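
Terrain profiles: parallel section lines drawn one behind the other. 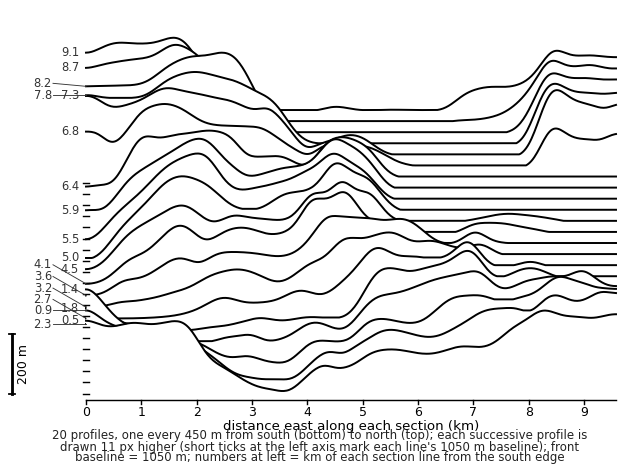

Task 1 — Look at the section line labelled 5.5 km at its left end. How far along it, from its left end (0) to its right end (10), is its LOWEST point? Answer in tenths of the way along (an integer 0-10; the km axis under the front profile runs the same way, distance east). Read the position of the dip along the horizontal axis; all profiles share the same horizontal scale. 0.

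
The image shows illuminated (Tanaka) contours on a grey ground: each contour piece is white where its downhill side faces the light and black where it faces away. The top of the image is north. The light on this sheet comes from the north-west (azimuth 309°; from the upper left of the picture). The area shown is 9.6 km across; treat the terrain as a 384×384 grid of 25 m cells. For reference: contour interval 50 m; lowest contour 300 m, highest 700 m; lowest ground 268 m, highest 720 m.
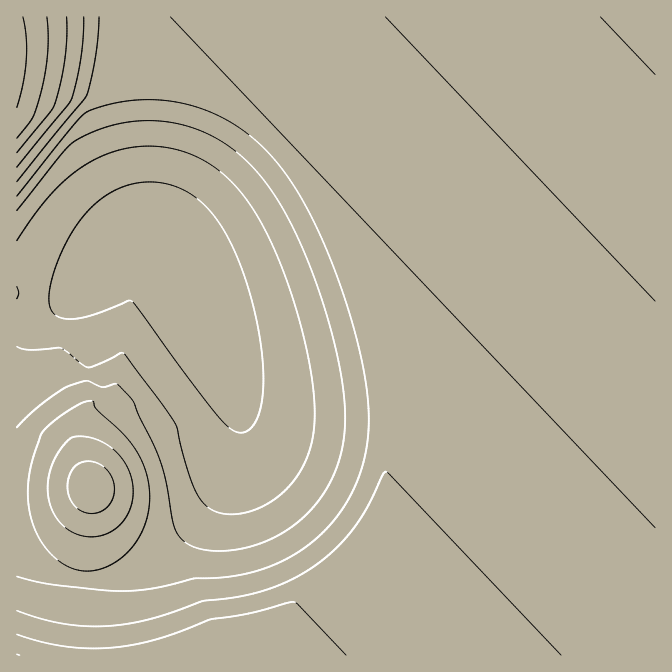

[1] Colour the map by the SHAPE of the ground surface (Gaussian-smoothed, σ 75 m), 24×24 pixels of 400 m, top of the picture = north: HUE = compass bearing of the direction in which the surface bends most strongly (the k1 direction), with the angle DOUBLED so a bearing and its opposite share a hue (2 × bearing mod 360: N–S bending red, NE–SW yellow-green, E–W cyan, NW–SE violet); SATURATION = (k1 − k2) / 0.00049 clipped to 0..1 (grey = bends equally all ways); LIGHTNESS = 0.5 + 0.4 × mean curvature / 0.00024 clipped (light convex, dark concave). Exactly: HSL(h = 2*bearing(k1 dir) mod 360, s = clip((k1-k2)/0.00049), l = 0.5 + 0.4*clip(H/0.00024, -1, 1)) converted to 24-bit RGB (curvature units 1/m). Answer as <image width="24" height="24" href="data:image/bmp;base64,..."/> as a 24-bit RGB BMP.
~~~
<image width="24" height="24" href="data:image/bmp;base64,Qk32BgAAAAAAADYAAAAoAAAAGAAAABgAAAABABgAAAAAAMAGAAATCwAAEwsAAAAAAAAAAAAAcGhfa2ZbaWlZZmtac16Dx3je9rb7v4vMhn6QgH+Af4CAf4B/f4CAf4CAf3+Af3+Af4CAgH+Af4CAgIB/gH9/f4CAgH9/gIB/cFtSbV5KbGlFYW1FV29LVHNSXo1euJvl0KD46K36sn+1gH+Af3+Af3+Af3+Af3+Af3+Af4CAgIB/gH9/f4B/gH9/f4CAf3+AdkE9dEswdGkqXHYqQHcxPnpDS6pIY4NZYWpffGKB9I/r6pbQg3+Bf3+Af3+Af3+Af3+Af3+Af3+Af4B/gIB/gIB/gIB/f4B/gik8jjIfnn8dZ54bII8cJ4VFO6hIVW9aXWleX2ZgYGZi2W+l65eygH+Af3+Af3+Af3+Af3+AgH9/gIB/gH+Af4CAgH9/f4B/myJr0idE265hjt1YHs5SHKJtN4lkTmtjWmhiXmZiX2ViYGVk84uVuIKAgIB/f3+Af3+Af3+Af4CAgIB/f3+AgIB/f4CAgH+AmS6x2IzF7ubd3O/cdtrMKqi0Nmd3SWNqWGdnXWZlX2VkX2NkfWVh+sGtgIB/f3+Af3+Af3+Af3+AgH+AgIB/f3+AgIB/f4B/OEGrtLfV5evg4+nioKHTOjuoOT10SldqVmNpXWVnX2RmX2JlYGJk+tCejId+f3+Af3+Af3+Af3+AgIB/f3+AgIB/gH9/f3+ANIeqdNCP4/bV49XBx2ejjzSVXkR2TlZ3VltvXWBqXmFoX2BmX2Bl7tmEpp9+gH+Af3+Af3+Af3+AgH+Af4B/f3+AgIB/f4CAPJDNlN/U1fZl0qkuoy0xn0iuXEqqZEmGYld5Yl1zYV5uYV9rYV9o4+qAqq1/gIB/f3+Af3+Af3+Af4B/f3+Af4B/gH9/f3+AM4VfMpxA/djO943udrfJl0ajgUODc1GAbVp+a116aV52Z19zZV9w2fSWk5p+f3+Af3+Af3+AgH9/gIB/f4CAgH+Af4CAgIB/SYZqOLJMGP8n/CwAq0lCfkpwflKAdliAclx+cF18bl56bF54a2B12/uxg4V/f3+Af3+Af3+Af4CAf3+AgH+AgIB/gIB/gH9/V4lqb/+PMAMivbtOzYVdf1d+e1mAd1t/dF1+c119cV57cF56i2Rn0vmygIB/f3+Af3+AgH+AgH+AgH9/f4B/f3+Af4CAgIB/dfSTWQBFU3ZiZJJb0qBvf1uCe1yAeFx/dl1+dV19c157cl56nNh6pdKJgIB/f3+AgH+Af3+AgIB/f4B/gH9/gIB/gH+Af4B/T8gAYDtvW4BtW4Zqv5tsglyCfVx/el1+eF19dl18dV57dWB6y/u2g41+gIB/gH+AgH+AgH9/f3+AgIB/gIB/f3+Af3+AgH9/WiBSXH9vXH9sW4NknI1fgFx2fF16e117eV17d116dl56dqdlu/WqgIB/gH9/gH+AgH+Af3+Af4CAf4B/f3+AgH9/gIB/gH+AVX1rXHtrXHpmXXlcd3ddc11jdV1udl1zd111d153dl93sfelhqZ+gIB/gH9/gH9/f4B/gIB/gH+Af3+AgIB/f4B/f3+AgIB/ADMhW3ZlXXNgYm9damtdaV9da11jb11pcV5tc15wZqVjtPiwgIB/gH9/gH+AgIB/f3+Af3+AgH9/gIB/f4CAgH9/gH9/f4CABUw4DUY5XmxdYmldZmZdZWFdZV5eaF5ia15mcmBttv6+fp1/gIB/gH+AgIB/f3+Af3+AgH9/f4CAgH+AgIB/gIB/gIB/f4B/i411ADMvSWVcYmZeZGReY2FeY19eZF5faF9jiO+uitadf4B/gIB/gIB/f4B/gIB/f3+AgH9/f4B/f4CAf3+AgH9/f4CAf3+A3ZHMM3l8Ai0xYWReY2NeYmFeYl9eYG9ujPTYk+bAf4GAf4CAgH9/gH+AgIB/f3+AgIB/f4B/gH9/gH9/gIB/f4CAgH9/f3+A87/u9c3+ACl2VVCfXmCLW3arfMHruPf/g8fAf4CAf4CAf3+AgH9/f4CAgH+Af4B/gH9/gH9/gIB/f4B/f3+AgH+Af4CAgH+ArJOVspWhBC/mGTT/pKb1mLDrgJ+6f4OFf4CAf4CAf4CAgIB/f3+AgIB/f4B/gH+Af4B/gH9/f4CAf3+AgIB/f3+AgIB/gIB/rJOVq5KVf3GmABY1f3+Af4CAf4CAf4CAf3+Af3+Af4B/gIB/f3+AgIB/gH+Af4CAgH9/f3+AgIB/gH+Af3+AgIB/gH+Af4B/rJOVrJKVqI+WAAwzfn6Af3+Af4CAgH+AgIB/f4B/gH+AgIB/f3+AgH+Af4CAgIB/gH9/f4CAgH+Af4B/gIB/gH+Af4CAgH9/"/>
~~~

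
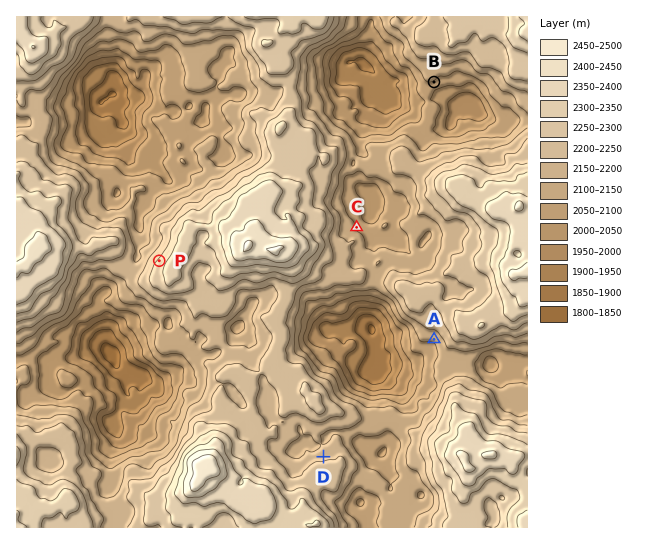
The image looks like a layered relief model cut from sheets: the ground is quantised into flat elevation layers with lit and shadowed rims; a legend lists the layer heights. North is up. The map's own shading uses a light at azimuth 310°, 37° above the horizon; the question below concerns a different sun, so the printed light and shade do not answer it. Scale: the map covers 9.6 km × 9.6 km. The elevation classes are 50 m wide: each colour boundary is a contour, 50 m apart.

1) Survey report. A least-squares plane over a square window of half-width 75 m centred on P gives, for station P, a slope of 17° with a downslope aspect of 308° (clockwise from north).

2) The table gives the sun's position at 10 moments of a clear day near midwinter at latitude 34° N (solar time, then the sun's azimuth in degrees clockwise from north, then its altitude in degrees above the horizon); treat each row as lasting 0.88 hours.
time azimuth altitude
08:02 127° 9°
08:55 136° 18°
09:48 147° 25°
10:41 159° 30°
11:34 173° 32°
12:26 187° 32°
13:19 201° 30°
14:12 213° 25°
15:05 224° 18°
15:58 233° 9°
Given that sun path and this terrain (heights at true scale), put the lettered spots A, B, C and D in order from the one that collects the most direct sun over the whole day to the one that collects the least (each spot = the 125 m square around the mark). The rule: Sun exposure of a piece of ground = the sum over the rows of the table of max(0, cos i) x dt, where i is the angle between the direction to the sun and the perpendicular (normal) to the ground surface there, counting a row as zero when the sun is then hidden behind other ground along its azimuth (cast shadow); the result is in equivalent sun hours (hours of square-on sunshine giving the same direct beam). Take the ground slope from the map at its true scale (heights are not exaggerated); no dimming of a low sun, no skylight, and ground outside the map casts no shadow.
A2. B > A > C > D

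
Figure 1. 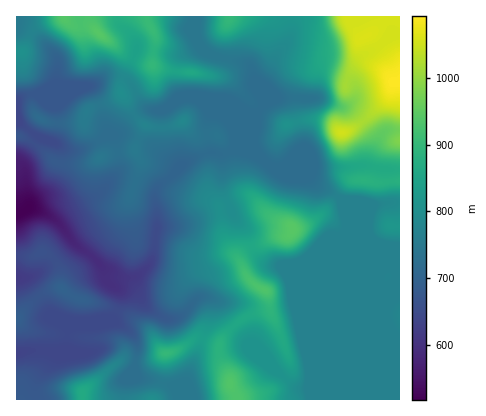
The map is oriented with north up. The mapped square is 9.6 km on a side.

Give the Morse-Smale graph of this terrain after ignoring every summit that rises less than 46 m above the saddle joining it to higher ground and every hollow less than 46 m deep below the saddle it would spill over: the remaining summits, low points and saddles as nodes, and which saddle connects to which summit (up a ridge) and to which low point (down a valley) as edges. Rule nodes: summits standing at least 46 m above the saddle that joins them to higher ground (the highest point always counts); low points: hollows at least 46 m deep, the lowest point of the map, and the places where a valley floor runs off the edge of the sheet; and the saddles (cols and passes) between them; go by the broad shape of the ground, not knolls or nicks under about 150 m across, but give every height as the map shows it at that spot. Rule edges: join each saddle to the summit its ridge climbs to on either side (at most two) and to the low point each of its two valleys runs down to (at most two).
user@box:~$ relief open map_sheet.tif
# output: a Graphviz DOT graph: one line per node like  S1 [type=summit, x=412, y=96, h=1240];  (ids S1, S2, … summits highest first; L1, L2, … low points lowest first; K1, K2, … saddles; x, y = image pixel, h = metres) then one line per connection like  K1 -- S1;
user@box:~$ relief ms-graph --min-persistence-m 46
graph terrain {
  S1 [type=summit, x=400, y=82, h=1093];
  S2 [type=summit, x=292, y=228, h=944];
  S3 [type=summit, x=98, y=34, h=943];
  S4 [type=summit, x=230, y=384, h=937];
  S5 [type=summit, x=264, y=290, h=934];
  S6 [type=summit, x=166, y=354, h=901];
  S7 [type=summit, x=230, y=18, h=900];
  S8 [type=summit, x=82, y=394, h=868];
  L1 [type=low, x=16, y=214, h=517];
  K1 [type=saddle, x=252, y=248, h=862];
  K2 [type=saddle, x=234, y=326, h=858];
  K3 [type=saddle, x=202, y=340, h=837];
  K4 [type=saddle, x=338, y=196, h=769];
  K5 [type=saddle, x=162, y=382, h=751];
  K6 [type=saddle, x=220, y=58, h=745];
  K7 [type=saddle, x=206, y=136, h=735];
  K1 -- S2;
  K1 -- S5;
  K1 -- L1;
  K2 -- S4;
  K2 -- S5;
  K2 -- L1;
  K3 -- S4;
  K3 -- S6;
  K3 -- L1;
  K4 -- S1;
  K4 -- S2;
  K4 -- L1;
  K5 -- S6;
  K5 -- S8;
  K5 -- L1;
  K6 -- S3;
  K6 -- S7;
  K6 -- L1;
  K7 -- S1;
  K7 -- S3;
  K7 -- L1;
}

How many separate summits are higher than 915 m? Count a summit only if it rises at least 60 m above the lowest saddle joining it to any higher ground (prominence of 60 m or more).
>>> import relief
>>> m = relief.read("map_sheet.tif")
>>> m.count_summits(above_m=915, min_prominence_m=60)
4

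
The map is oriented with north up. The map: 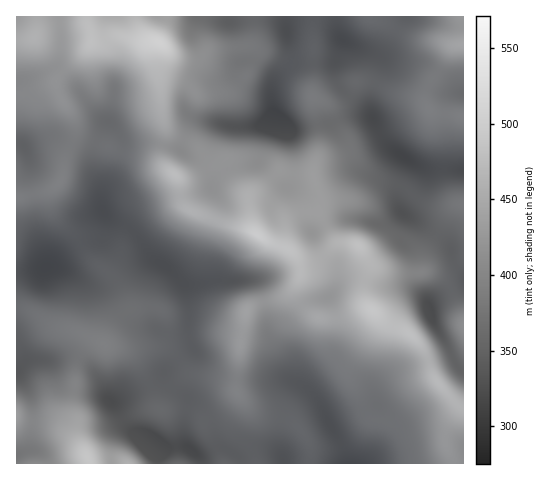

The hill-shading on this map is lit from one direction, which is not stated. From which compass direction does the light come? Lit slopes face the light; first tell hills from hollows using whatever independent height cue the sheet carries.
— SW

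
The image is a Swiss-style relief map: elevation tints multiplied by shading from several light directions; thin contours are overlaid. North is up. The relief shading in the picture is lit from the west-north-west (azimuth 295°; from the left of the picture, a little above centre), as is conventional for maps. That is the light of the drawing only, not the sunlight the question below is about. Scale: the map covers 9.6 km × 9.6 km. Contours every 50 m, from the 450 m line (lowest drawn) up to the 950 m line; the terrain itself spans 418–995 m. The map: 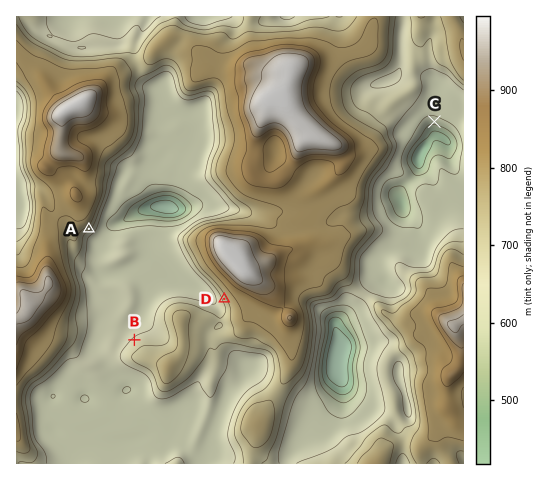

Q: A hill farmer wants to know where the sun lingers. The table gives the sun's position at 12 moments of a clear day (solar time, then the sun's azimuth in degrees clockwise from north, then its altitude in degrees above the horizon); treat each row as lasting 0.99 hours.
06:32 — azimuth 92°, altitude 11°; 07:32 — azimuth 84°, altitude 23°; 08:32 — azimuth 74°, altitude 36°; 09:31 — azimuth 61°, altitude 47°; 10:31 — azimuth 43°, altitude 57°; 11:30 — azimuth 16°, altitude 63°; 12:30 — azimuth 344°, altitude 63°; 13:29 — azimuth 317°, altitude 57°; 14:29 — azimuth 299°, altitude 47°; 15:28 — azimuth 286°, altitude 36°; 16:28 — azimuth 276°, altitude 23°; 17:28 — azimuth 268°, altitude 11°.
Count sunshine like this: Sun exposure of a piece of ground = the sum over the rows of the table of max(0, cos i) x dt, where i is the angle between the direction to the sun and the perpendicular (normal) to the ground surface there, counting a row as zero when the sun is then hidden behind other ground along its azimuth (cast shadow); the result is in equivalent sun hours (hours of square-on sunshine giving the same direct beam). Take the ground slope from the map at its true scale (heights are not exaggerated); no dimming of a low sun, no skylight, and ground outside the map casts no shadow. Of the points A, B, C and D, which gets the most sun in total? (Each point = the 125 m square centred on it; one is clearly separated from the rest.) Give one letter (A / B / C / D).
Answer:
B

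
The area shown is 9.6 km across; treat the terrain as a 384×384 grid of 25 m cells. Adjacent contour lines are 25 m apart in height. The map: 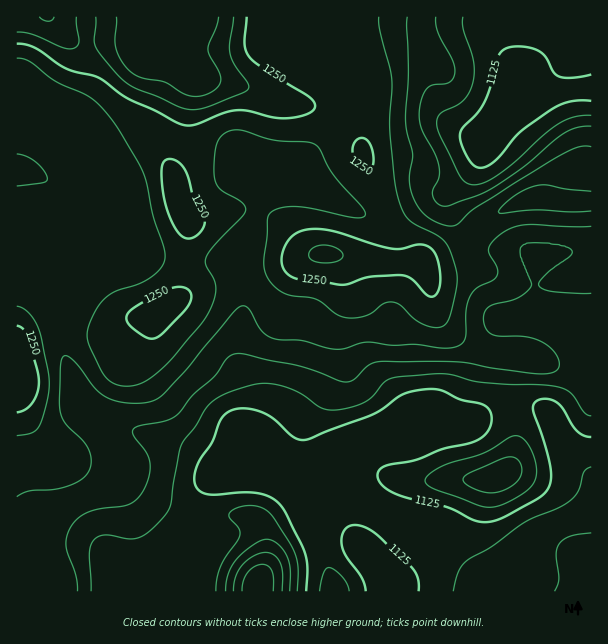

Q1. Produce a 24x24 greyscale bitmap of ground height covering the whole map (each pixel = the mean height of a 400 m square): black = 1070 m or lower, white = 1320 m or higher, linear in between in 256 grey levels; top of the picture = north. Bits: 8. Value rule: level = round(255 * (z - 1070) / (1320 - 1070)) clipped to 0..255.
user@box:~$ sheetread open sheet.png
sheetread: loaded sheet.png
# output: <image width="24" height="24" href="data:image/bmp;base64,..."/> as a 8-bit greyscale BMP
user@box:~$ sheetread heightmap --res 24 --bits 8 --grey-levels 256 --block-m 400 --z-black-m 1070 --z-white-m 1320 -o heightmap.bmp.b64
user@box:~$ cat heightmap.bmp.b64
<image width="24" height="24" href="data:image/bmp;base64,Qk12BgAAAAAAADYEAAAoAAAAGAAAABgAAAABAAgAAAAAAEACAAATCwAAEwsAAAABAAAAAAAAAAAAAAEBAQACAgIAAwMDAAQEBAAFBQUABgYGAAcHBwAICAgACQkJAAoKCgALCwsADAwMAA0NDQAODg4ADw8PABAQEAAREREAEhISABMTEwAUFBQAFRUVABYWFgAXFxcAGBgYABkZGQAaGhoAGxsbABwcHAAdHR0AHh4eAB8fHwAgICAAISEhACIiIgAjIyMAJCQkACUlJQAmJiYAJycnACgoKAApKSkAKioqACsrKwAsLCwALS0tAC4uLgAvLy8AMDAwADExMQAyMjIAMzMzADQ0NAA1NTUANjY2ADc3NwA4ODgAOTk5ADo6OgA7OzsAPDw8AD09PQA+Pj4APz8/AEBAQABBQUEAQkJCAENDQwBEREQARUVFAEZGRgBHR0cASEhIAElJSQBKSkoAS0tLAExMTABNTU0ATk5OAE9PTwBQUFAAUVFRAFJSUgBTU1MAVFRUAFVVVQBWVlYAV1dXAFhYWABZWVkAWlpaAFtbWwBcXFwAXV1dAF5eXgBfX18AYGBgAGFhYQBiYmIAY2NjAGRkZABlZWUAZmZmAGdnZwBoaGgAaWlpAGpqagBra2sAbGxsAG1tbQBubm4Ab29vAHBwcABxcXEAcnJyAHNzcwB0dHQAdXV1AHZ2dgB3d3cAeHh4AHl5eQB6enoAe3t7AHx8fAB9fX0Afn5+AH9/fwCAgIAAgYGBAIKCggCDg4MAhISEAIWFhQCGhoYAh4eHAIiIiACJiYkAioqKAIuLiwCMjIwAjY2NAI6OjgCPj48AkJCQAJGRkQCSkpIAk5OTAJSUlACVlZUAlpaWAJeXlwCYmJgAmZmZAJqamgCbm5sAnJycAJ2dnQCenp4An5+fAKCgoAChoaEAoqKiAKOjowCkpKQApaWlAKampgCnp6cAqKioAKmpqQCqqqoAq6urAKysrACtra0Arq6uAK+vrwCwsLAAsbGxALKysgCzs7MAtLS0ALW1tQC2trYAt7e3ALi4uAC5ubkAurq6ALu7uwC8vLwAvb29AL6+vgC/v78AwMDAAMHBwQDCwsIAw8PDAMTExADFxcUAxsbGAMfHxwDIyMgAycnJAMrKygDLy8sAzMzMAM3NzQDOzs4Az8/PANDQ0ADR0dEA0tLSANPT0wDU1NQA1dXVANbW1gDX19cA2NjYANnZ2QDa2toA29vbANzc3ADd3d0A3t7eAN/f3wDg4OAA4eHhAOLi4gDj4+MA5OTkAOXl5QDm5uYA5+fnAOjo6ADp6ekA6urqAOvr6wDs7OwA7e3tAO7u7gDv7+8A8PDwAPHx8QDy8vIA8/PzAPT09AD19fUA9vb2APf39wD4+PgA+fn5APr6+gD7+/sA/Pz8AP39/QD+/v4A////AH1/a0g+PTw+W5qkZSgeOkw9Kx0WEgwGA353Y0pFQz49S3SIWykvSUExKiMdFg4GAX92ZVZXUkZDSFdhPyQyPSwlKCwsIhQLB4J9dGxpYFBGSVFKKyMmJygtNEFORS8gF4eHg3t0aVM5LSsoIyMjKjtHVGRwbVEwH46Qi4B2a1g9KyMjJCUjKTI4RFFfbFYwI52ThXlvaF1KMyQmNjgtJyQlLDA7T0UtNbKSeHZ5eHBbQDU7R01NQjEnKS82QjozS8OXeIqalIJuXFFPVF1mX0o+PERLTk1PWcKUhp+sqpiAbWRma3J3cGhmZmhtc3dsWbeQkaextq2UfHeAhIiLiImKjod0cG5fV6GKjqS1vrupjoOLkJSdnpqfp45tZGBaWZCJiZSjrrmymIqVo6ixrKevtpd9cmpqbI6JiY2VmKamlY6jvsnJwby8uZmKeWttcYqJiZCTlaivm5GhvczIu7S1qpGJd25ucImKkpOTmbe8qZyeqKqloaSbg4OWk42PkJKXmJOTnr60op2cnZydpaaHbGZ1lKKioaKak5OTpbyunpycnJ2ktKaDbU9CXoKRjpiTk5Oaq7KrnpydnZ+suKODYz41PFd3hJOTk5ajrLW5q6atsK2usJ96VT41NTtQY5OTl6O0xdfi1MfGv7WsqqB7YFQ7NTU3OpWisbzZ7e/16c+9sKuqqqCAcGNDNTU4OK3CzdPx+fDu4L2sqqqqrJuCc15EODc8QNni1Nfx9fDv5LyqqqqqqZWBbFVHQ0JDRg=="/>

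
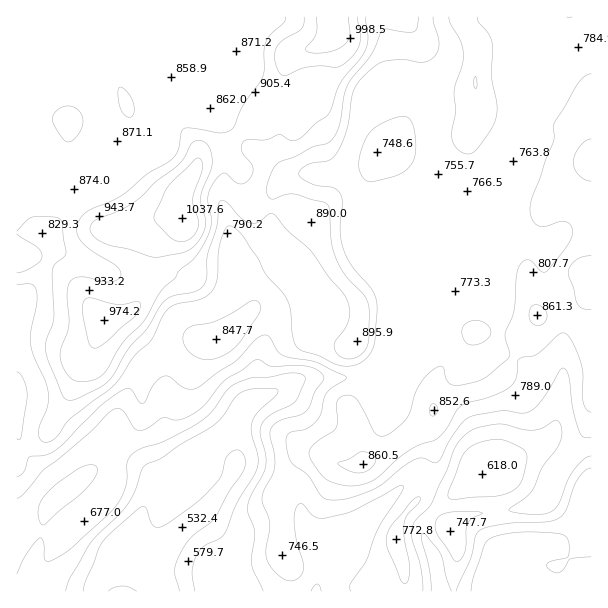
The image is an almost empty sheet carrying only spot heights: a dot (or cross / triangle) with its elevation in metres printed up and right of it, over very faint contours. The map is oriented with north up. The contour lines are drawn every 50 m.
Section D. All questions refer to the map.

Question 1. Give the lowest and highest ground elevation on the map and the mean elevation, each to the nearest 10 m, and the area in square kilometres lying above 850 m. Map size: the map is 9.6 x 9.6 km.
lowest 500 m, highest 1040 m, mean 780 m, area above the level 25.3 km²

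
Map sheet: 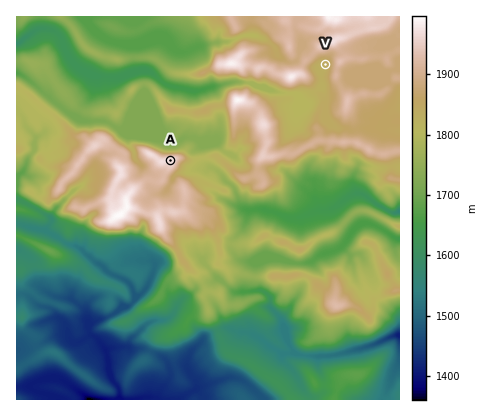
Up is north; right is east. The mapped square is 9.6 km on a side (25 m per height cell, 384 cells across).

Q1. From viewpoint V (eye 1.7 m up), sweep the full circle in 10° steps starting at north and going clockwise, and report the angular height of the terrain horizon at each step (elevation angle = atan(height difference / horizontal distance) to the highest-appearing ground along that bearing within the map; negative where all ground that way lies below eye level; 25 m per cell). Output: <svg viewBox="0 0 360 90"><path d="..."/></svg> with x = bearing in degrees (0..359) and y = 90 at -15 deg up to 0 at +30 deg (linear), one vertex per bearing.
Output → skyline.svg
<svg viewBox="0 0 360 90"><path d="M0 33l10 1 10 1 10 5 10 3 10-3 10-5 10-4 10-2 10 1 10 2 10 1 10 2 10 1 10 1 10 5 10 7 10 7 10 0 10 0 10 1 10-1 10-4 10-6 10-5 10-1 10 4 10 1 10-2 10-1 10-1 10 0 10-1 10-2 10-4 10-3"/></svg>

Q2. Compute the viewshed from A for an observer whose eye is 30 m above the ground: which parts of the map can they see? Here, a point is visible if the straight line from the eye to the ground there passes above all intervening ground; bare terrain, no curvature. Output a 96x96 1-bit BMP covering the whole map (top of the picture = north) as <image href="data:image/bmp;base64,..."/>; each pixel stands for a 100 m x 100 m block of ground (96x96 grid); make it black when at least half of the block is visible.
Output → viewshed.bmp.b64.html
<image width="96" height="96" href="data:image/bmp;base64,Qk2+BAAAAAAAAD4AAAAoAAAAYAAAAGAAAAABAAEAAAAAAIAEAAATCwAAEwsAAAIAAAAAAAAA////AAAAAAAAAAAAAAAAAB/nAAAAAAAAAAAAAB/HgAAAAAAAAAAAAD/HgAAAAAAAAAAAAP/ngAAAAAAAAAAAAf//wAAAAAAAAAAAAf//8AAAAAAAAAAAADP/4AAAAAAAAAAAAAPgwAAAAAAAAAAAAAPAAAAAAAAAAAAAAAGAAAAAAAAAAAAAAAAAAAAAAAAAAAAAAAAAAAAAAAAAAAAAAAAAAAAAAAAAAAAAAAAAAAAAAAAAAAAAAAPAAAAAAAAAAAAAAAPgAAAAAAAAAAAAAACAAAAAAAAAAAAAAAAAAAAAAAAAAAAAAAAAAAAAAAAAAAAAAAAAAAAAAAAAAAAAAAAAAAAAAAAAAAAAAAAMAAAAAAAAAAAAAAAOAAAAAAAAAAAAAAAPgAAAAAAAAAAAAAAPwAAAAAAAAAAAAAAPAGAAAAAAAAAAAAAvAPwAAAAAAAAAAAAvAf8AAAAAAAAAAAA/A/8AAAAAAAAAAAA/A/wAAAAAAAAAHxB/B/gAAAAAAAAEH///h/gAAAAAAAAIB/+Bh/gAAAAAAAAAAAAAx/AAAAAAAAAAAAAABfAAAAAAAAAAAAAABeAAAAAAAAAAAAAAAeAAAAAAAAAAAAYAAMAAAAAAAAAAYAeABsAAAAAAAAAAcH/AB4AAAAAAAAAAfP/wA8AAAAAAAAAAf//+A+AAAAAAAAAAf///AAMAAAAADACQf///gAcAAAAACATgf///wAcAAAAIGA/g//8AAAAAAADw+B/A8PAAAAAAAAAf///GAAAAAAAAAAAf///8AAAAAAAAAAEf/+wQAAAAAAAAAAGf/++AIAAAAAgAAAC////woAAAABgAAAD////5sAAAADEAAAD/9///nAAAAGMAAAB////vjAAAAP8AAAA////v/AAAAPwAAAA//H///AAAAPwAAAA+fj//+AAAAPwAAQB8Dz/8+AAAADwAAIB4Dz/4+AAAADgAAOD4f8/x/AAAAHAAAHvweAfj/AAAAfAAAD/gcAP//AAAAwAAAB+AcB/+/gAADgAAAA8Af//+/gADwAAAAAcD///+fgAAAAAAAAIP///+fgAAAAAAAAJ////+/gAAAAAAAAP////+/AAAAAEAAAf////+/AAAAAEAAD/////+/AAAYAEAAf/////++AAAYAMA/8//////+AAAYAAH/4A//AD/8AAAYAA//4A/+AAPwAAAIAD//4Af8AAOAAAAIAD//4AP8AAMAAAAAAD//4AH4AAAAAAAAAD//4ADwAAAAAgAAAD//4AAAA4AAB+AAAB//4AAAP//ABmBAAB//8AAB///wBABAAD//+AADAD/+AABAAD///+AGAB/cAABgAD/////8ABAAAAAjngB////4ABAAAAABngB//wAAAAAAAAAABgB/+AAAAAAAAAAAAAA/cAAAAAAAAAYAAEA+YAAAAAAAAAGAAAA+YB8AAAAAAAGAAAB8YD/v/nQAAAAAODB8wP////4ABAAAPj//wf////8ADgBwAD//9x////8ADAD8AB//+D////8ACAnCAQ="/>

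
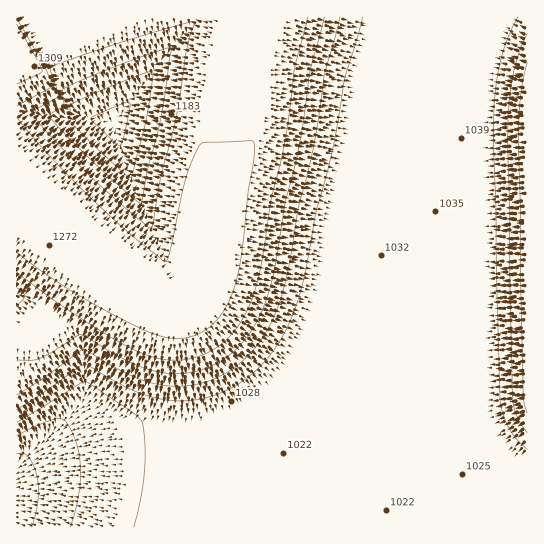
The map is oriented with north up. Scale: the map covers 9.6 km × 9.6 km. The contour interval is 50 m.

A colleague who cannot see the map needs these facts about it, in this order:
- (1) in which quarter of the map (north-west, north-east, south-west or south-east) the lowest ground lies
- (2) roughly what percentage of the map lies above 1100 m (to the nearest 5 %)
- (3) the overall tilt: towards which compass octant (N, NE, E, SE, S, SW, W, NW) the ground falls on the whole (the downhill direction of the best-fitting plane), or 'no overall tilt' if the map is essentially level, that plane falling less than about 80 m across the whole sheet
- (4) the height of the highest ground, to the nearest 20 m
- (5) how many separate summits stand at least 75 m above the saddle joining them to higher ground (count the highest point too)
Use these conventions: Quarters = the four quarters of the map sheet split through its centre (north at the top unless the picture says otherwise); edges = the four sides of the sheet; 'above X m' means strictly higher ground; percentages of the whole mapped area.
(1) The lowest ground is in the south-west quarter.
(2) Ground above 1100 m makes up about 40 % of the sheet.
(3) On the whole the ground falls towards the south-east.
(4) The highest point reaches roughly 1320 m.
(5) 2 summits rise at least 75 m above their surroundings.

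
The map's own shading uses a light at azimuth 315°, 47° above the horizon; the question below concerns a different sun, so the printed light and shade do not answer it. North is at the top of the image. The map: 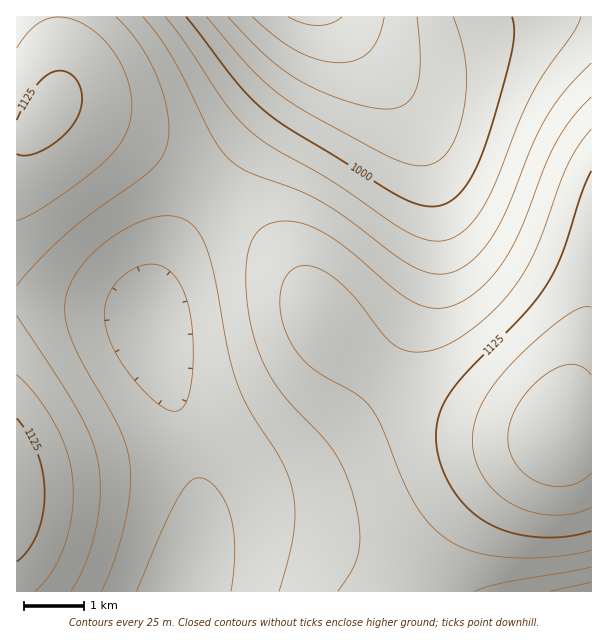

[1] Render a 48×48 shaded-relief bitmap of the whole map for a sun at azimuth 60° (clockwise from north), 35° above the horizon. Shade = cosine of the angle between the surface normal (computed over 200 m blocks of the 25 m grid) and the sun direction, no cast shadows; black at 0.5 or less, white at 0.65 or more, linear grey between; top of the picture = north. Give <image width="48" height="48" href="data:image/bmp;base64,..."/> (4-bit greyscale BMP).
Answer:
<image width="48" height="48" href="data:image/bmp;base64,Qk32BAAAAAAAAHYAAAAoAAAAMAAAADAAAAABAAQAAAAAAIAEAAATCwAAEwsAABAAAAAAAAAAAAAAABEREQAiIiIAMzMzAERERABVVVUAZmZmAHd3dwCIiIgAmZmZAKqqqgC7u7sAzMzMAN3d3QDu7u4A////AIiZqqqpmId2ZmVVZmZnd3d3d3d2ZlVVVIiZqqqqmYd2ZmVVZmZnd3d3d2ZmVVVURImaqqqqmYh3ZmZWZmZmd3dmZmVVVUREVZmqqqqqmYh3ZmZmZmZmZmZmZVVUREREVZmqq7uqqYh3ZmZmZmZmZmZlVVRERERFVZqqu7uqqYh3ZmZmZmZmZmZVVURERERFVpqru7u6qZh3dmZlVmZmZVVVVERERERVZqq7u7u6qZh3dmZlVVVVVVVVRERDRERVZqq7u7u6qZh3dmZVVVVVVVVUREQzRERWZ6u7u7u6qZh3dmZVVVVVVVVUREQ0REVWd7u7u7u6qZh3ZmVVVVVVVVVURERERFVmeLu8zLu6qZh3ZmVVVVVVVVVVRERERFVniLvMzMu7qZh3ZlVVVVVVVVVVVURERVZnibvMzMu7qZh3ZlVURFVVVVVVVVRFVVZ3ibzMzMu6qYh2ZVRERFVVVWZmVVVVVWZ4mbzMzMu6qYd2VURERFVVZmZmZlVVVmZ4mbvMzMu6qYdmVURERFVWZmd2ZmZVVmd4mbvMzLu6mYdlVERERFVmZ3d3d2ZmZmd4mbu8y7uqmHZlREM0RFZnd3iId3ZmZmd4mbu7u7uqmHZVRDM0RFZneIiIh3ZmZmd4mbu7u7qpmHZUQzM0RVZ4iJmZiHdmZmd4iaq7u7qph2VUQzM0RWd4mZmZmHdmZmZ3iKqqqqqZh2VEMzM0VWeJmqqpmId2ZmZ3iJmqqqmYh2VEMzNEVniZqqqqmYd2ZmZneJmaqpmYdmVEMzRFVniaq7u6qYd2ZVZmd4mZmZmIdlVEM0RFZ4mqu7u6qYdmVVVWZ4iZmZiHdlVERERWZ4mru7u7qYdmVVVVZoiJmYiHdlVEREVWeJq7zMy7qYdlVVVVZoiIiIiHdlVURVVniZq8zMy7qYdlVERFVXiIiIh3dmVVVVZ3iau8zMy7qYdlREREVXeIiIh3dmZVVmd4mqvMzMy6mHZVREREVXeIiIh3d2ZmZneImrvMzMu6mHZVRDNERHd4iIh3d3dnd3iJqrzMzMu6mHZURDM0RHd4iIiId3d3eImaq7zMzMuqmHZUQzM0RHd4iIiIiIiIiJmqu8zMzLuph2VUQzM0RHd4iIiIiIiJmaqru8zMy7qph2VUQzNERHd4iIiImZmZqqq7vMzMu6qYh2VEQzRERXd4iIiZmZqqq7u7zMzLu6mYdmVEREREVXd4iImZmqqru7zMzMy7upmIdlVERERFVXd4iJmaqqu7vMzMzMu7qpiHZlVERERVVXd4iZmqq7vMzMzMzMu6qYh3ZlVUREVVVmd4iZqqu8zM3d3czLuqmYd2ZVVVVVVVZmd4iZqrvMzd3d3dzLupmHdmVVVVVVVWZmZ4maq7zN3d3d3dzLqph3ZlVVVVVVVmZmZ4mau8zd3u7u3dy7qYh2ZVVVVVVWZmZmZ4mqvM3e7u7u7dy6mYdmVVVVVVVmZmZmeImrzN3u7u7u7cy6mHdlVURFVVVmZmZmeJqrzN7u7//u7cy6mHZVREREVVZmZmZg=="/>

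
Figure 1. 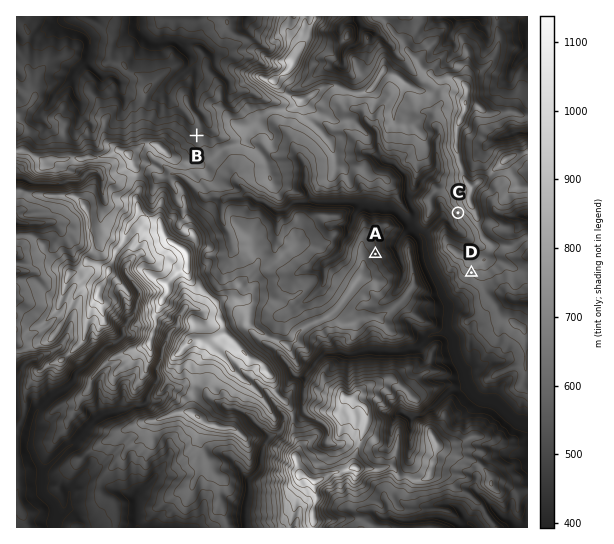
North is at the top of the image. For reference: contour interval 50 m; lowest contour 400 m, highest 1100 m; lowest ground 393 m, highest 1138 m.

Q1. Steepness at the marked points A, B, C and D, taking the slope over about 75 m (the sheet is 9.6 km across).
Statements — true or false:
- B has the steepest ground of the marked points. false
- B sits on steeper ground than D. false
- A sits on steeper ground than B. true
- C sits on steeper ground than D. true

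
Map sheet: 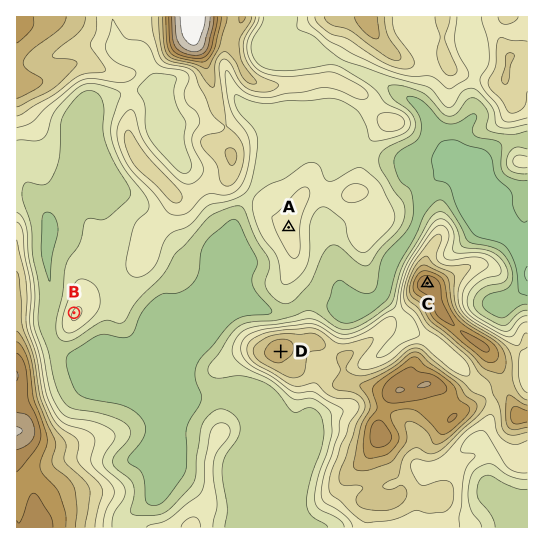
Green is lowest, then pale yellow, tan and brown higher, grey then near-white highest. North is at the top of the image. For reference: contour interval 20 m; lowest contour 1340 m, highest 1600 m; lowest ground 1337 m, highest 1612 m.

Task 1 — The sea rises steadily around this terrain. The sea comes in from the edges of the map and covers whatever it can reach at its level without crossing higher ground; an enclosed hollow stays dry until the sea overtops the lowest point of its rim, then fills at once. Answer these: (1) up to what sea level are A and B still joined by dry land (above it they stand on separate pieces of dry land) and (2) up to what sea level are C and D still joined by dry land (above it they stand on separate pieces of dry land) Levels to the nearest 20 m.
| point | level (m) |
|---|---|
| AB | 1420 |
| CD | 1480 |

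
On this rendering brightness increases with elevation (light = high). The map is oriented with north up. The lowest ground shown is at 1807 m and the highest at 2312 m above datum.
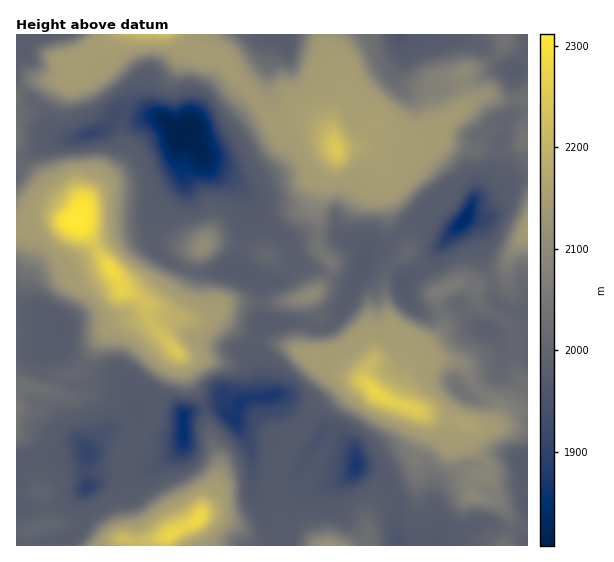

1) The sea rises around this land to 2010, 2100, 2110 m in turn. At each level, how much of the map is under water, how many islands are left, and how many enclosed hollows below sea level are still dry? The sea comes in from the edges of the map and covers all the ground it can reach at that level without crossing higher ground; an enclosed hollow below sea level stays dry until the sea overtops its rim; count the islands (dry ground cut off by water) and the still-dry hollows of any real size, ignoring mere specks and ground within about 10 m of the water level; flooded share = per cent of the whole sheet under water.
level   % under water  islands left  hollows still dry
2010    49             1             0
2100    71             1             0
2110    72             1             0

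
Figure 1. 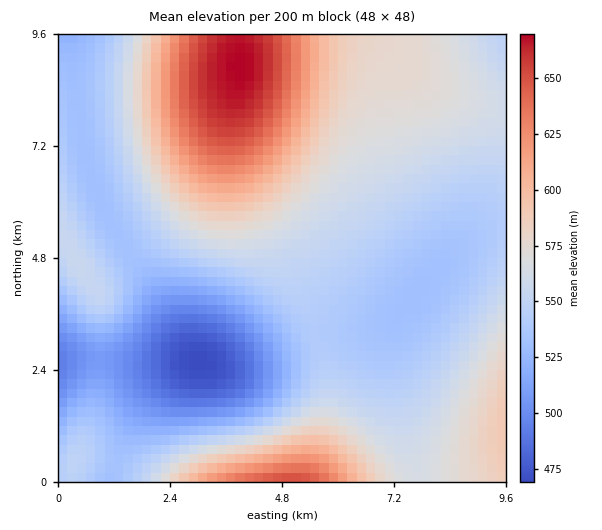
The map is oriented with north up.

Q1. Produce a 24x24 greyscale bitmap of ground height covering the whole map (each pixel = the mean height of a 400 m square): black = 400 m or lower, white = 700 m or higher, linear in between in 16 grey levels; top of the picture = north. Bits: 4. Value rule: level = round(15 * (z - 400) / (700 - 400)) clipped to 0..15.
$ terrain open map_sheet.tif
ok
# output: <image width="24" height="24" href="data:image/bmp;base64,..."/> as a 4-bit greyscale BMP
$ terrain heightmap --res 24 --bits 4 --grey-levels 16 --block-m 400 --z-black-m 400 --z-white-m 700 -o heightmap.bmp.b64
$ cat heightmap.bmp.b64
<image width="24" height="24" href="data:image/bmp;base64,Qk2WAQAAAAAAAHYAAAAoAAAAGAAAABgAAAABAAQAAAAAACABAAATCwAAEwsAABAAAAAAAAAAAAAAABEREQAiIiIAMzMzAERERABVVVUAZmZmAHd3dwCIiIgAmZmZAKqqqgC7u7sAzMzMAN3d3QDu7u4A////AHd3eJq7zMy6mYiJmXd3d4iZqruqmIiJmXd2Znd4iZqZiIiJmWdmZVVmZ4iIiIiJmVZlVURFVniId3iImVZlVEREVmd3d3eImVVVVENEVmd3d3d4iVVlVEREVnd3d3d4iGZ2VURVZnd3d3d3iGd3ZVVWZ3d3d3d3eHh3ZmZnd3d3d3d3eIh3d3d3iId3d3d3d4d3d3iIiIiHd3d3d4d3eIiZmIiId3d3d3d3eJmZmYiIiHd3d3d3iZqqqZiIiId3d3d3iau7upmIiIiHd3d4mrzMy6mYiIiIiHd4mrzdzLqZiIiIiHd4mszd3LqZmZiIiHd4m83d3LqZmZmYiHd4m83d3cupmZmYiGd4m83d3cupmZmYiGZ4ms3d3cupmZmYiA=="/>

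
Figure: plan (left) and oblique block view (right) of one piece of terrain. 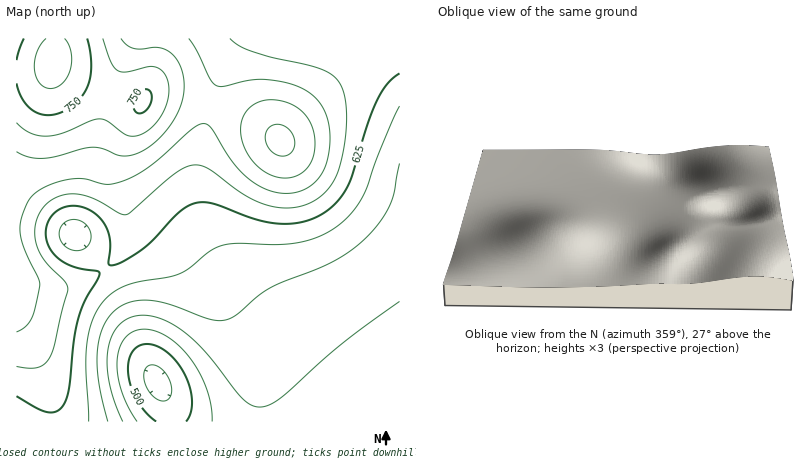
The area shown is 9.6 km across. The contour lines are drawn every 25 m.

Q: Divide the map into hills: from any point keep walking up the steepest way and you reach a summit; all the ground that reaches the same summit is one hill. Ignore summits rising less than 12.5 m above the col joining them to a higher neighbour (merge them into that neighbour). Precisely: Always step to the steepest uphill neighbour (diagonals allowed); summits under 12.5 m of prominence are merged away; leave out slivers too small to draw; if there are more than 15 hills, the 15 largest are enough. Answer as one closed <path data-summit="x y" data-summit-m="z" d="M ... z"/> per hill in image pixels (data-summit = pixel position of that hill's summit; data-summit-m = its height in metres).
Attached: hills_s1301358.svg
<path data-summit="280 140" data-summit-m="731" d="M344 38l-102 0-3 4-19 36-16 50-7 40 1 36 12 38 19 32 34 40 56 56 40 50 41 2 0-330z"/><path data-summit="142 102" data-summit-m="754" d="M242 38l-108 0-27 62-6 24-7 48-19 64 19 20 23 30 13 28 18 50 20 40 2 18 190 0-41-52-56-56-28-32-21-32-13-32-4-22 0-28 7-40 16-50z"/><path data-summit="52 62" data-summit-m="785" d="M134 38l-118 0 0 384 154 0-2-18-20-40-18-50-13-28-23-30-19-20 19-64 7-48 6-24z"/>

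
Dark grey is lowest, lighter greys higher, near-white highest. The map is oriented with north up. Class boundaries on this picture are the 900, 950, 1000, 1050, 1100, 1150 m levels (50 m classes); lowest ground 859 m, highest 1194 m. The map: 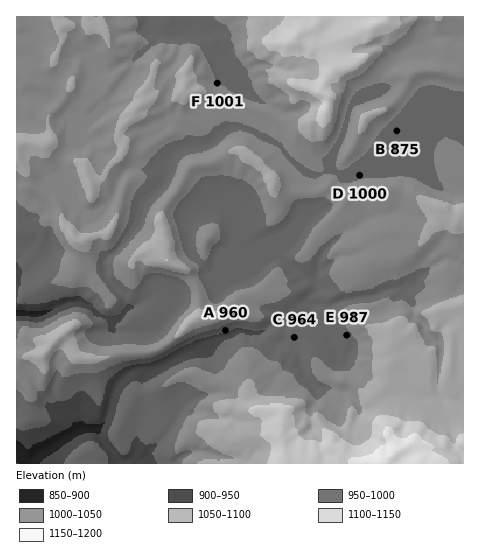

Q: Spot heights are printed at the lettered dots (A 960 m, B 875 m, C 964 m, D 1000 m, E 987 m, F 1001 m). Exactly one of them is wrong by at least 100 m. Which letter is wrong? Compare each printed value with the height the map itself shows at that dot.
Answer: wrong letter B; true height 1000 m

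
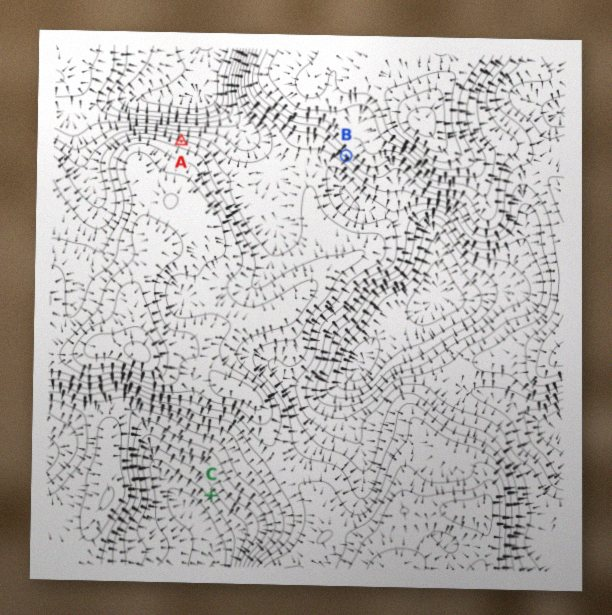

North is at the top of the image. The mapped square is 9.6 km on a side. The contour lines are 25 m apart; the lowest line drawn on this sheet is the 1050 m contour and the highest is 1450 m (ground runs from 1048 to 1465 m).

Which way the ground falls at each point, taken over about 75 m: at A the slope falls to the N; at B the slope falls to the SW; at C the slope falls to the SW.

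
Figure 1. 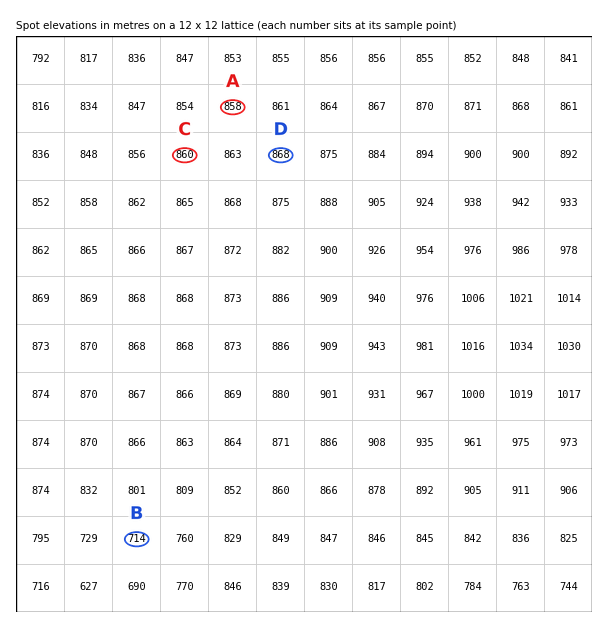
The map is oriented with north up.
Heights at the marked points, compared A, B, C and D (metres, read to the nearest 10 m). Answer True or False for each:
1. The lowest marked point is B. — True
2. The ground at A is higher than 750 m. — True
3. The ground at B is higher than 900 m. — False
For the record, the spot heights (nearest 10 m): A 860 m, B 710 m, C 860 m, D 870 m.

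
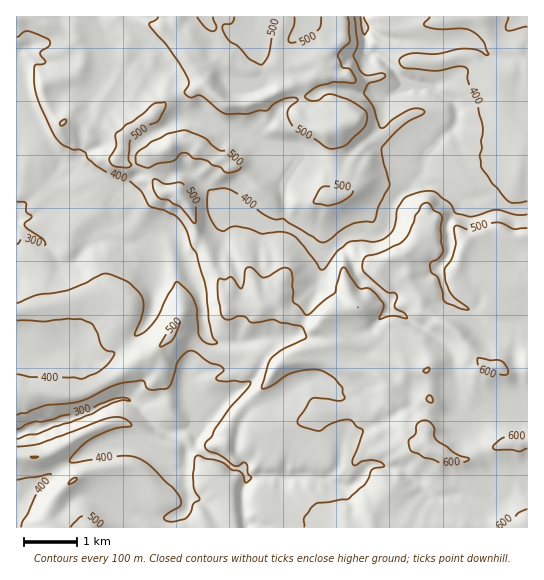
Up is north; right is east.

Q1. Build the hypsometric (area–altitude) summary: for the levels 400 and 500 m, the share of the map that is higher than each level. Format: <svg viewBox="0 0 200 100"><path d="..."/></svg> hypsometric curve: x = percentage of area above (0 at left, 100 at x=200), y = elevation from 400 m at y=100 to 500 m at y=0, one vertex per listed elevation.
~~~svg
<svg viewBox="0 0 200 100"><path d="M148 100l-86-100"/></svg>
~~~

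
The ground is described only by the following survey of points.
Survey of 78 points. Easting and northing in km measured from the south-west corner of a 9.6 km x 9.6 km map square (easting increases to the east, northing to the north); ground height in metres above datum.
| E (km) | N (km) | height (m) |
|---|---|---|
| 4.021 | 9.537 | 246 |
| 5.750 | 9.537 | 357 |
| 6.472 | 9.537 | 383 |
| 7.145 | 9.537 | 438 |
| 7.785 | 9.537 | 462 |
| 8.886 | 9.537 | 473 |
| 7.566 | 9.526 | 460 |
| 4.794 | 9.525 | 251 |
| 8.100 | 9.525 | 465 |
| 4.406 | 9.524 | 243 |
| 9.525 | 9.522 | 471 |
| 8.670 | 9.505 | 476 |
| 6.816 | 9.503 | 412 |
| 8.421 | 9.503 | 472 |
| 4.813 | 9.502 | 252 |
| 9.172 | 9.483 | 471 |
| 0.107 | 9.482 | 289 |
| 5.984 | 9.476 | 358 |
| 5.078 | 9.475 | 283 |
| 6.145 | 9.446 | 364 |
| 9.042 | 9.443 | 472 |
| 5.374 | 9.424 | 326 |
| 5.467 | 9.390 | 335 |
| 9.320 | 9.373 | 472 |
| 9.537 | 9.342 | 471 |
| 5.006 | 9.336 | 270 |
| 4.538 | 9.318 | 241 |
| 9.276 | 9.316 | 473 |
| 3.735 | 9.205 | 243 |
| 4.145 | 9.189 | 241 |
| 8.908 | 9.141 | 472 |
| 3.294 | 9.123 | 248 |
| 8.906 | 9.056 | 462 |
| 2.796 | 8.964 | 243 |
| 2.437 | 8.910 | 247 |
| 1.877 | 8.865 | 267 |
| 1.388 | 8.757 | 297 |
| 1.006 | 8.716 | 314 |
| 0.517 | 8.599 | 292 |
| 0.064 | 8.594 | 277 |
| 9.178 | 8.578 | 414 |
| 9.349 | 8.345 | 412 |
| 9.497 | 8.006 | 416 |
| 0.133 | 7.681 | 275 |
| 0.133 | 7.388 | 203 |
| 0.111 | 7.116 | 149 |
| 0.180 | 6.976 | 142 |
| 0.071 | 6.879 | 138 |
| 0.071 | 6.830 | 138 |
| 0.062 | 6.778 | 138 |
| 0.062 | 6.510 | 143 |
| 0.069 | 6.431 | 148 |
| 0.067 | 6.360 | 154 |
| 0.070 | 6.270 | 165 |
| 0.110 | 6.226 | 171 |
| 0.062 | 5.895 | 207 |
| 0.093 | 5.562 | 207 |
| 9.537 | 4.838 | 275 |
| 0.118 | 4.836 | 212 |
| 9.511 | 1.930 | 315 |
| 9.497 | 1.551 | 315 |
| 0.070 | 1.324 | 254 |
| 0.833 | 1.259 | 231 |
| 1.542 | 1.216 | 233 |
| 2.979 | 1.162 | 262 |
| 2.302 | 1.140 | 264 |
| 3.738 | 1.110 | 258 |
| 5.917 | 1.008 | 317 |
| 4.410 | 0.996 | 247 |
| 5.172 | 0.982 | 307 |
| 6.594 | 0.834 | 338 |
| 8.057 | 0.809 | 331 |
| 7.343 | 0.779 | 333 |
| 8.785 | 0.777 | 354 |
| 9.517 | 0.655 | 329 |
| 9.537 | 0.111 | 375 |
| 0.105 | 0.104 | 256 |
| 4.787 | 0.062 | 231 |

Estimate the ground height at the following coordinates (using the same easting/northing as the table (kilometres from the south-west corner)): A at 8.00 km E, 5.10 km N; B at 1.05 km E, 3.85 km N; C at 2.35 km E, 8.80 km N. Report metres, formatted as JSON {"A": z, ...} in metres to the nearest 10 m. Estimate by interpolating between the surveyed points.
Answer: {"A": 260, "B": 190, "C": 250}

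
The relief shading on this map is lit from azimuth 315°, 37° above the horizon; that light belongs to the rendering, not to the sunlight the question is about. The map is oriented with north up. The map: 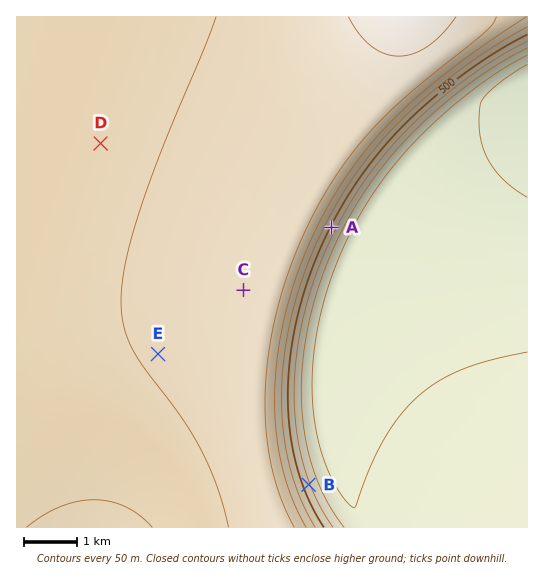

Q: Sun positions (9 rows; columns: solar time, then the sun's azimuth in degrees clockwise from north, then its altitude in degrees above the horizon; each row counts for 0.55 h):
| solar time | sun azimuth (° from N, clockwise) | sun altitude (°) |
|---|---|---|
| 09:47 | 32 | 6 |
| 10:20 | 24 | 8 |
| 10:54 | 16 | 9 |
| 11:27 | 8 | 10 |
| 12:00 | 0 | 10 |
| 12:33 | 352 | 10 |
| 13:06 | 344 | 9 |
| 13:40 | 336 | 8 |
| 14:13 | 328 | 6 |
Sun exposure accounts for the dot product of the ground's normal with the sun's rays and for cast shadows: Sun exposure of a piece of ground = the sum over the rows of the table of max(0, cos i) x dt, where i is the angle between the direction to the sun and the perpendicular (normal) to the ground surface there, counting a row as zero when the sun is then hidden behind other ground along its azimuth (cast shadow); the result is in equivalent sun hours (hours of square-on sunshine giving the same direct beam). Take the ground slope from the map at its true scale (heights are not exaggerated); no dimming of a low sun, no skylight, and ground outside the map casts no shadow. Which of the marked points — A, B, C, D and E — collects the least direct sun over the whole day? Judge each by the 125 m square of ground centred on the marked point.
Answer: A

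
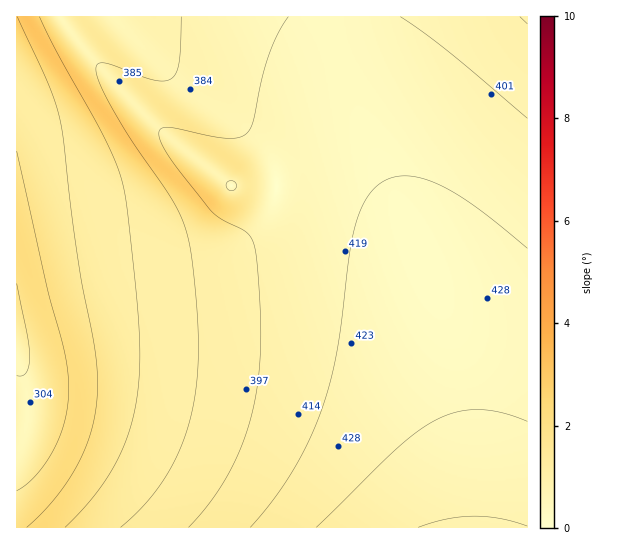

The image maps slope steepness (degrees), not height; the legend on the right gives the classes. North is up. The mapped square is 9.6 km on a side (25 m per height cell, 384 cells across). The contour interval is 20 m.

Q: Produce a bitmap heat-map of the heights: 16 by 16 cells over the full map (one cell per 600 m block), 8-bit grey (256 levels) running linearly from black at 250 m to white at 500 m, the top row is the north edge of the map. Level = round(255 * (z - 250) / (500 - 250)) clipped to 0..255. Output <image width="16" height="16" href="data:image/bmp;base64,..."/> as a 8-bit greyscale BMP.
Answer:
<image width="16" height="16" href="data:image/bmp;base64,Qk02BQAAAAAAADYEAAAoAAAAEAAAABAAAAABAAgAAAAAAAABAAATCwAAEwsAAAABAAAAAAAAAAAAAAEBAQACAgIAAwMDAAQEBAAFBQUABgYGAAcHBwAICAgACQkJAAoKCgALCwsADAwMAA0NDQAODg4ADw8PABAQEAAREREAEhISABMTEwAUFBQAFRUVABYWFgAXFxcAGBgYABkZGQAaGhoAGxsbABwcHAAdHR0AHh4eAB8fHwAgICAAISEhACIiIgAjIyMAJCQkACUlJQAmJiYAJycnACgoKAApKSkAKioqACsrKwAsLCwALS0tAC4uLgAvLy8AMDAwADExMQAyMjIAMzMzADQ0NAA1NTUANjY2ADc3NwA4ODgAOTk5ADo6OgA7OzsAPDw8AD09PQA+Pj4APz8/AEBAQABBQUEAQkJCAENDQwBEREQARUVFAEZGRgBHR0cASEhIAElJSQBKSkoAS0tLAExMTABNTU0ATk5OAE9PTwBQUFAAUVFRAFJSUgBTU1MAVFRUAFVVVQBWVlYAV1dXAFhYWABZWVkAWlpaAFtbWwBcXFwAXV1dAF5eXgBfX18AYGBgAGFhYQBiYmIAY2NjAGRkZABlZWUAZmZmAGdnZwBoaGgAaWlpAGpqagBra2sAbGxsAG1tbQBubm4Ab29vAHBwcABxcXEAcnJyAHNzcwB0dHQAdXV1AHZ2dgB3d3cAeHh4AHl5eQB6enoAe3t7AHx8fAB9fX0Afn5+AH9/fwCAgIAAgYGBAIKCggCDg4MAhISEAIWFhQCGhoYAh4eHAIiIiACJiYkAioqKAIuLiwCMjIwAjY2NAI6OjgCPj48AkJCQAJGRkQCSkpIAk5OTAJSUlACVlZUAlpaWAJeXlwCYmJgAmZmZAJqamgCbm5sAnJycAJ2dnQCenp4An5+fAKCgoAChoaEAoqKiAKOjowCkpKQApaWlAKampgCnp6cAqKioAKmpqQCqqqoAq6urAKysrACtra0Arq6uAK+vrwCwsLAAsbGxALKysgCzs7MAtLS0ALW1tQC2trYAt7e3ALi4uAC5ubkAurq6ALu7uwC8vLwAvb29AL6+vgC/v78AwMDAAMHBwQDCwsIAw8PDAMTExADFxcUAxsbGAMfHxwDIyMgAycnJAMrKygDLy8sAzMzMAM3NzQDOzs4Az8/PANDQ0ADR0dEA0tLSANPT0wDU1NQA1dXVANbW1gDX19cA2NjYANnZ2QDa2toA29vbANzc3ADd3d0A3t7eAN/f3wDg4OAA4eHhAOLi4gDj4+MA5OTkAOXl5QDm5uYA5+fnAOjo6ADp6ekA6urqAOvr6wDs7OwA7e3tAO7u7gDv7+8A8PDwAPHx8QDy8vIA8/PzAPT09AD19fUA9vb2APf39wD4+PgA+fn5APr6+gD7+/sA/Pz8AP39/QD+/v4A////AFdod4KMlqCrtb/HzdLU1dRJWWx5hI6ZpK63v8bKzc7NP05icn6Jk56osrnAxMfIxzpHXW56hZCbpa61u8DCw8I2RVtseIOOmaKrsri8vr++NUdcbHeCjZihqrC2ubu7ujhNX2x4g42YoamvtLe4uLY9UmFteYSOmKGorrO1trWzQlVjb3qFkJmhqK6xs7OysEZYZXB7iZedoqitsLGxr6xLWmZygZaopaKnrK6vrquoTltoeZChpKChpqqsrKqno1Bdb4eXl5aaoKWoqaimop1SY3yMi4uRmJ6ipaWkoZyXWHCCgoGIkJecoKGhn5uWkWN5eXh/iI+Wmp2enZqVkIo="/>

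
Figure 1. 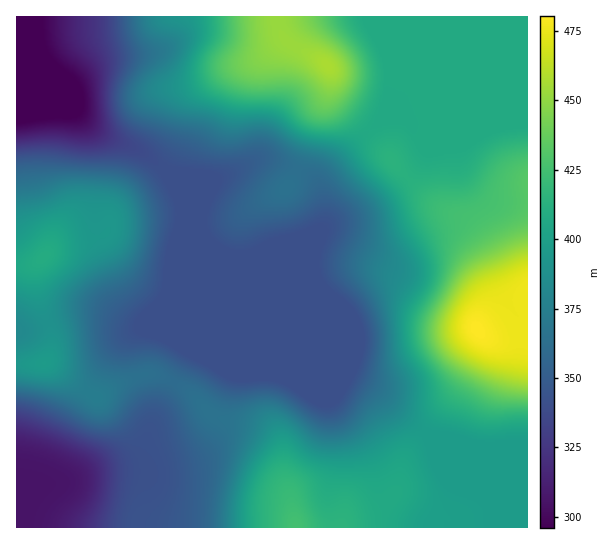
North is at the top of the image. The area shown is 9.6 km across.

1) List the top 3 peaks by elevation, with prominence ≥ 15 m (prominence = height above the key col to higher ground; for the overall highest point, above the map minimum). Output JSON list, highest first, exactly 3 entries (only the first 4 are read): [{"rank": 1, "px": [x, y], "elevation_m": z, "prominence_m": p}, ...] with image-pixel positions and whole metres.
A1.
[{"rank": 1, "px": [477, 330], "elevation_m": 480, "prominence_m": 184}, {"rank": 2, "px": [327, 66], "elevation_m": 457, "prominence_m": 50}, {"rank": 3, "px": [43, 258], "elevation_m": 410, "prominence_m": 49}]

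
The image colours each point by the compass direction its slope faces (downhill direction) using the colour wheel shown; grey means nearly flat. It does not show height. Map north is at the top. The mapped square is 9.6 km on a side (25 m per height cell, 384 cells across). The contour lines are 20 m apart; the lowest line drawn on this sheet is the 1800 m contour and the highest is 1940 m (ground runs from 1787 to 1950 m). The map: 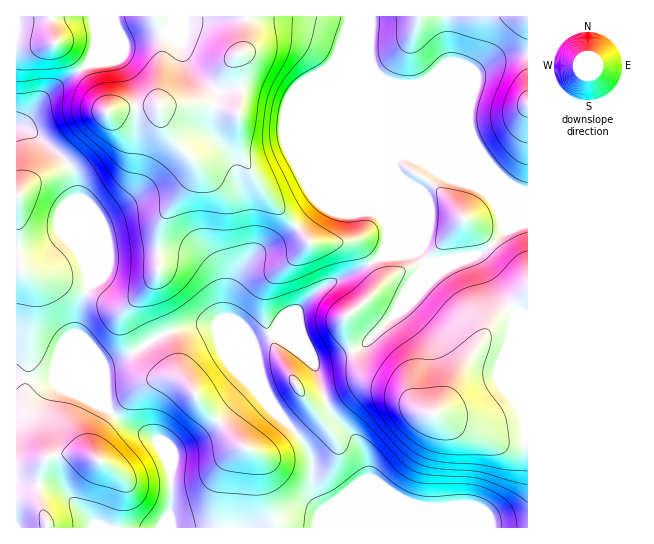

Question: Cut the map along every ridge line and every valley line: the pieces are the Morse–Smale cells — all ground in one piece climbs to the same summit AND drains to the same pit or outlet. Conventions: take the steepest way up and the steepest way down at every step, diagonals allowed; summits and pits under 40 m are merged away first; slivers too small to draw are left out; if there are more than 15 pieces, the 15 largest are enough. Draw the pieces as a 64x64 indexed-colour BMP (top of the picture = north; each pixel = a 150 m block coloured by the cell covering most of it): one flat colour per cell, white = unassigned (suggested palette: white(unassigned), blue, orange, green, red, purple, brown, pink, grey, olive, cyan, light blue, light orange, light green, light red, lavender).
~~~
<image width="64" height="64" href="data:image/bmp;base64,Qk12CAAAAAAAAHYAAAAoAAAAQAAAAEAAAAABAAQAAAAAAAAIAAATCwAAEwsAABAAAAAAAAAA////ALR3HwAOf/8ALKAsACgn1gC9Z5QAS1aMAMJ34wB/f38AIr28AM++FwDox64AeLv/AIrfmACWmP8A1bDFABERERERERERERERERERERERERERESIiIiIiIiIiIiIiERERERERERERERERERERERERERERIiIiIiIiIiIiIiIRERERERERERERERERERERERERERESIiIiIiIiIiIiIhERERERERERERERERERERERERERERIiIiIiIiIiIiIiEREREREREREREREREREREREREREREiIiIiIiIiIiIiIRERERERERERERERERERERERERERERIiIiIiIiIiIiIhEREREREREREREREREREREREREREREiIiIiIiIiIiIiERERERERERERERERERERERERERERESIiIiIiIiIiIiIRERERERERERERERERERERERERERERIiIiIiIiIiIiIhERERERERERERERERERERERERERERIiIiIiIiIiIiIiEREREREREREREREREREREREREREREiIiIiIiIiIiIiIREREREREREREREREREREREREREREiIiIiIiIiIiIiIhEREREREREREREREREREREREREREiIiIiIiIiIiIiIiEREREREREREREREREREREREREREiIiIiIiIiIiIiIiIREREREREREREREREREREREREREiIiIiIiIiIiIiIiIhERERERERERERERERERERERERESIiIiIiIiIiIiIiIiERERERERERERERERERERERERERIiIiIiIiIiIiIiIiIRERERERERERERERERERERERERIiIiIiIiIiIiIiIiIhEREREREREREREREREREREREREiIiIiIiIiIiIiIiIiERERERERERERERERERERERERESIiIiIiIiIiIiIiIiIRERERERERERERERERERERERESIiIiIiIiIiIiIiIiIhERERERERERERERERERERERESIiIiIiIiIiIiIiIiIiERERERERERERERERERERERESIiIiIiIiIiIiIiIiIiIREREREREREREREREREREREiIiIiIiIiIiIiIiIiIiIhEREREREREREREREREREREiIiIiIiIiIiIiIiIiIiIiERERERERERERERERERERERIiIiIiIiIiIiIiIiIiIiIRERERERERERERERERERERESIiIiIiIiIiIiIiIiIiIhEREREREREREREREREREREREiIiIiIiIiIiIiIiIiIiERERERERERERERERERERERERIiIiIiIiIiIiIiIiIiIRERERERERERERERERERERERERIiIiIiIiIiIiIiIiIhERERERERERERERERERERERERESIiIiIiIiIiIiIiIiERERERERERERERERERERERERERESIiIiIiIiIiIiIiIRERERERERERERERERERERERERERESIiIiIiIiIiIiIhERERERERERERERERERERERERERERESIiIiIiIiIiIiEREREREREREREREREREREREREREREREiIiIiIiIiIiIRERERERERERERERERERERERERERERESIiIiIiIiIiIhERERERERERERERERERERERERERERERIiIiIiIiIiIiEREREREREREREREREREREREREREREREiIiIiIiIiIiIRERERERERERERERERERERERERERERESIiIiIiIiIiIhERERERERERERERERERERERERERERERIiIiIiIiIiIiEREREREREREREREREREREREREREREREiIiIiIiIiIiIRERERERERERERERERERERERERERERESIiIiIiIiIiIhERERERERERERERERERERERERERERERIiIiIiIiIiIzEREREREREREREREREREREREREREREREiIiIiIiIiMzMRERERERERERERERERERERERERERERETIiIiIiIzMzMxERERERERERERERERERERERERERERERMiIiIiMzMzMzEREREREREREREREREREREREREREREREzIzMzMzMzMzMRERERERERERERERERERERERERERERETMzMzMzMzMzMxERERERERERERERERERERERERERERERMzMzMzMzMzMzEREREREREREREREREREREREREREREREzMzMzMzMzMzMRERERERERERERERERERERERERERERETMzMzMzMzMzMxERERERERERERERERERERERERERERERMzMzMzMzMzMzEREREREREREREREREREREREREREREREzMzMzMzMzMzMRERERERERERERERERERERERERERERETMzMzMzMzMzMxERERERERERERERERERERERERERERERMzMzMzMzMzMzERERERERERERERERERERERERERERERMzMzMzMzMzMzMREREREREREREREREREREREREREREREzMzMzMzMzMzMxERERERERERERERERERERERERERERETMzMzMzMzMzMzERERERERERERERERERERERERERERETMzMzMzMzMzMzMRERERERERERERERERERERERERERERMzMzMzMzMzMzMxEREREREREREREREREREREREREREREzMzMzMzMzMzMzERERERERERERERERERERERERERERETMzMzMzMzMzMzMRERERERERERERERERERERERERERERMzMzMzMzMzMzMxEREREREREREREREREREREREREREREzMzMzMzMzMzMz"/>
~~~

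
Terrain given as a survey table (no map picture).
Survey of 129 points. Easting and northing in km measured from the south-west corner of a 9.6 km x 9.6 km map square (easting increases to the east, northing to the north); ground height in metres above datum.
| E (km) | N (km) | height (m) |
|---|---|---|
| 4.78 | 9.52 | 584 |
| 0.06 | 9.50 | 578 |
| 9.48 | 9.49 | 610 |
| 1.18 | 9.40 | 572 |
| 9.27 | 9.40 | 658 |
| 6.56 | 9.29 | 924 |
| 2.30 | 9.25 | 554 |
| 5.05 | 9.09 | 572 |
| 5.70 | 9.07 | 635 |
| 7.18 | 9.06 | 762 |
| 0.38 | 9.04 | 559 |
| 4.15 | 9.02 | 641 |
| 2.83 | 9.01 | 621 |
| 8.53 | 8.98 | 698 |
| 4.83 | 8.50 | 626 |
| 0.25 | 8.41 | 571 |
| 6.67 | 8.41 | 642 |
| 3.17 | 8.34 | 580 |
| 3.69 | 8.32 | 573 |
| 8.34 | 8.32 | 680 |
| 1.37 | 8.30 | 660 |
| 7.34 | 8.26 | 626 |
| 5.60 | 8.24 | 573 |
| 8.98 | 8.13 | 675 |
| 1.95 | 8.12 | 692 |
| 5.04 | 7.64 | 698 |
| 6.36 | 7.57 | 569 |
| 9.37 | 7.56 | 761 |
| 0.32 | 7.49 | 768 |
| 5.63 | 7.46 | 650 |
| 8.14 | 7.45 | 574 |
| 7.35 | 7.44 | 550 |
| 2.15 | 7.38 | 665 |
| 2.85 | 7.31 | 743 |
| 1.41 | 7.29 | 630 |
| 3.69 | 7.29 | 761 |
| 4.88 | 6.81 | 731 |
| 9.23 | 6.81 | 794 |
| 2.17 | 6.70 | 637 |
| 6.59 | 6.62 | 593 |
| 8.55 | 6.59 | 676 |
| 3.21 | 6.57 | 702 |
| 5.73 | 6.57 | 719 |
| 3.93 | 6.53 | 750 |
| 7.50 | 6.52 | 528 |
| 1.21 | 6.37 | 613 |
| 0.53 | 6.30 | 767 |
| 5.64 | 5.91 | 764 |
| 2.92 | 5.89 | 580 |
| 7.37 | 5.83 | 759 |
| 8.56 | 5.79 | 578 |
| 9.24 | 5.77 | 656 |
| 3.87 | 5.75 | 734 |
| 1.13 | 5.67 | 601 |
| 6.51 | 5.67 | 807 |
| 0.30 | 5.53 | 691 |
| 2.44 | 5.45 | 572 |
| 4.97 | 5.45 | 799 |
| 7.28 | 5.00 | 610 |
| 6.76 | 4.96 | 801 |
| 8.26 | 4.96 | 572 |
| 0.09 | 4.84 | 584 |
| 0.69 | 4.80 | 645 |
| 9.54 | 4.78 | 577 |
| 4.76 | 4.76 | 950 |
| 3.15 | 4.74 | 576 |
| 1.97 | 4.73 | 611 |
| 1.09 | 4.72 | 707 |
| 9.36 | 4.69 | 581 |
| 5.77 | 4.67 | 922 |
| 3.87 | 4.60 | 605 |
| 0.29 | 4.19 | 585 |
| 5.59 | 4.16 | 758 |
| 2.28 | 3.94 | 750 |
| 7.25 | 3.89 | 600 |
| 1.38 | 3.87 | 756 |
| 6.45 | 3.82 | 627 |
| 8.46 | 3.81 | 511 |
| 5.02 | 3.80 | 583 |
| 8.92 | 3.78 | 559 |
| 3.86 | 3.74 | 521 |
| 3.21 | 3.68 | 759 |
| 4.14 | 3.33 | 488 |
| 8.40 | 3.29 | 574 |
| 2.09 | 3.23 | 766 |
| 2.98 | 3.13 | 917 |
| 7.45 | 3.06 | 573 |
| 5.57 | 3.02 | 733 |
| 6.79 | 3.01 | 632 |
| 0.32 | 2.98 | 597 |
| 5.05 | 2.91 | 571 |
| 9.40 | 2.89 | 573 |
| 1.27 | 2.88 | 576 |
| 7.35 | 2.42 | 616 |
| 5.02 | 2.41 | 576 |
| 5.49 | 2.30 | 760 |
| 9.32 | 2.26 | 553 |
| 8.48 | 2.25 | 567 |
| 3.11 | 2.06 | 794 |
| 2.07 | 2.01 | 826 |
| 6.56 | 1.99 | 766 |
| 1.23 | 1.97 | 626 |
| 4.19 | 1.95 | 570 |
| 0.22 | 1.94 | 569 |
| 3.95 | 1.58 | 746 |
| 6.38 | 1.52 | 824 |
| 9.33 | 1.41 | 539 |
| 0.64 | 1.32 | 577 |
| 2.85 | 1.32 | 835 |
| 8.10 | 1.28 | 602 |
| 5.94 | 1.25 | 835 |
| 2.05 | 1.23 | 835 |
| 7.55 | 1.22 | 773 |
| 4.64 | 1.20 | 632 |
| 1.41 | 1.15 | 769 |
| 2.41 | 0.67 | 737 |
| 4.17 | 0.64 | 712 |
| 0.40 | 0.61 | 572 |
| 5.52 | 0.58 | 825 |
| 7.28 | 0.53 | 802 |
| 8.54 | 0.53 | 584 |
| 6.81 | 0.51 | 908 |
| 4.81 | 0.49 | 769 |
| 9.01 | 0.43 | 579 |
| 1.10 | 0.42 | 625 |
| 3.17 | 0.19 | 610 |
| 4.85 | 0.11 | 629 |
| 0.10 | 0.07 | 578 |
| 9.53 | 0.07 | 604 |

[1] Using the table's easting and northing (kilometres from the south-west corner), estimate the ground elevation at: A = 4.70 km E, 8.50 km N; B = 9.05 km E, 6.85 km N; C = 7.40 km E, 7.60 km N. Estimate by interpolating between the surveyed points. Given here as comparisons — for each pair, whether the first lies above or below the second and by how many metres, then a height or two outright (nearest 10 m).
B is above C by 210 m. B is above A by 150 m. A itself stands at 620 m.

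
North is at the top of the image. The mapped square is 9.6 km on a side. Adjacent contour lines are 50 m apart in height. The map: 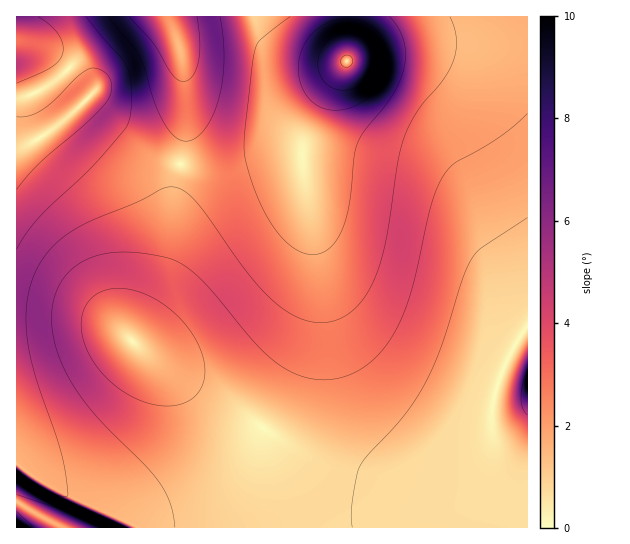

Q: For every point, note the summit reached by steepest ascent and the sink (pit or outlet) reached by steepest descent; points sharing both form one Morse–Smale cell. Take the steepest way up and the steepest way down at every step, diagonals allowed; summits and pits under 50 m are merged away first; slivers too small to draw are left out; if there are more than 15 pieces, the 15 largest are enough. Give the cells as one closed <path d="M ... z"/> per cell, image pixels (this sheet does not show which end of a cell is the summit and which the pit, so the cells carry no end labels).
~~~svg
<path d="M527 16l-180 1 0 45-31 47-13 34 0 28 9 55 4 45-1 31-4 24-18 52-14 28-15 21 22 17 35 19 21 8 33 8 153 27z"/><path d="M87 100l-40 33-31 18 0 311 21 17 32 17 42 19 16 0 42-8 38-18 32-26 24-34-26-20-74-42-32-28 4-14 21-42 7-18 5-26 5-46 7-28-19-6-22-12-30-26z"/><path d="M302 148l-3 4-6 3-30 4-30 8-30 1-23-3-7 28-5 46-5 26-32 72 0 2 10 10 22 18 74 42 25 19 5-3 12-19 18-37 10-27 8-40 0-53-12-78z"/><path d="M263 428l-18 27-24 25-20 13-32 14-31 6-27 2-56-26-22-13-16-13-1 40 7 2 39 23 466-1 0-20-2-2-116-20-68-14-43-19z"/><path d="M346 16l-179 0 13 33 5 40 0 48-5 26 11 4 30 1 78-16 4-5 4-18 9-20 31-47z"/><path d="M166 16l-149 0-1 25 31 11 18 13 24 28-2 6 47 44 27 16 18 5 2-2 4-25 0-48-5-40-7-20z"/><path d="M18 41l-2 1 1 109 30-18 42-36 0-4-4-6-28-28-20-12z"/><path d="M21 504l-5 1 1 23 44-1z"/>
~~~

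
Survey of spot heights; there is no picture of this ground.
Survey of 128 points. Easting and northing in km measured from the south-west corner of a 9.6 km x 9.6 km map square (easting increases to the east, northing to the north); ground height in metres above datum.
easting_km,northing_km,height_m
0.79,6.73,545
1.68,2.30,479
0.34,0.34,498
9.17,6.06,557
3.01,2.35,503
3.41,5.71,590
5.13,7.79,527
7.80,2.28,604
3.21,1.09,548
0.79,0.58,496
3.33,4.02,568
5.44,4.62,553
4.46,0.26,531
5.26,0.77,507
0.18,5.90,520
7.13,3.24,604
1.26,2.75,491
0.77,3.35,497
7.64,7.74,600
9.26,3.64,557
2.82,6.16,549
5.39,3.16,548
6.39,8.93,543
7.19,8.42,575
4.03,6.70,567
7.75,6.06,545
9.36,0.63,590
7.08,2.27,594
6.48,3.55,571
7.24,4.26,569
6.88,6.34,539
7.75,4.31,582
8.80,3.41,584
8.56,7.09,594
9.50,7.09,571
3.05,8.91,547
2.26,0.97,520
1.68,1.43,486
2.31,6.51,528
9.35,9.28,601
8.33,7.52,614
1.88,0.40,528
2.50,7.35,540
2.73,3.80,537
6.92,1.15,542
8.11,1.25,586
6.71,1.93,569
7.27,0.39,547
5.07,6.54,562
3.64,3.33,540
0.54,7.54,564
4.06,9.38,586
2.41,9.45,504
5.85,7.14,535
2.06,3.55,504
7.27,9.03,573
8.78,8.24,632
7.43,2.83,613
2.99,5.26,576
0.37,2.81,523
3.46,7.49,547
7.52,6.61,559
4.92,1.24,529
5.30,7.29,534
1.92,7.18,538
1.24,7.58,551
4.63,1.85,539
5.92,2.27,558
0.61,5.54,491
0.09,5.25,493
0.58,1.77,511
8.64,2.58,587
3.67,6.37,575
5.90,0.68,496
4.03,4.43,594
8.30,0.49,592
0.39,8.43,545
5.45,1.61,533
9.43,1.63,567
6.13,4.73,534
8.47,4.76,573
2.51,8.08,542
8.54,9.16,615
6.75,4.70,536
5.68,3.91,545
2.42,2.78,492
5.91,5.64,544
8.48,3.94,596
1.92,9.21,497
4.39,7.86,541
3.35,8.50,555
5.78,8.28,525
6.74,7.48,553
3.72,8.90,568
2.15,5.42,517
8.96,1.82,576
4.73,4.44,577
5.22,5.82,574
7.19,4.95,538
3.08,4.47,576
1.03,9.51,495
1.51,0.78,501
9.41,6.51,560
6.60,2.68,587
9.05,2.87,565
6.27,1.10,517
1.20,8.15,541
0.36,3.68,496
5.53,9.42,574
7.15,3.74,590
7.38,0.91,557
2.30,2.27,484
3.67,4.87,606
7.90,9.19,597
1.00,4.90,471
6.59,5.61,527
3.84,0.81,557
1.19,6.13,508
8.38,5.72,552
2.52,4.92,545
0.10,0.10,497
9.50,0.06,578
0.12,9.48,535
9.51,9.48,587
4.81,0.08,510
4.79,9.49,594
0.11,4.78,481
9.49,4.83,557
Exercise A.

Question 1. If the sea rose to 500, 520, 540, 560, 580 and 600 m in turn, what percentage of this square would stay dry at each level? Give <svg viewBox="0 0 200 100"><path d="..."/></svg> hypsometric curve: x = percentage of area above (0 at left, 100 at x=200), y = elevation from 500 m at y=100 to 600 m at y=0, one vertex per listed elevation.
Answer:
<svg viewBox="0 0 200 100"><path d="M177 100l-18-20-37-20-52-20-30-20-24-20"/></svg>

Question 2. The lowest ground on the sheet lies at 470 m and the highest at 634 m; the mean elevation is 548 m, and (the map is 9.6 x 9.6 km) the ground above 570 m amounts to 24.3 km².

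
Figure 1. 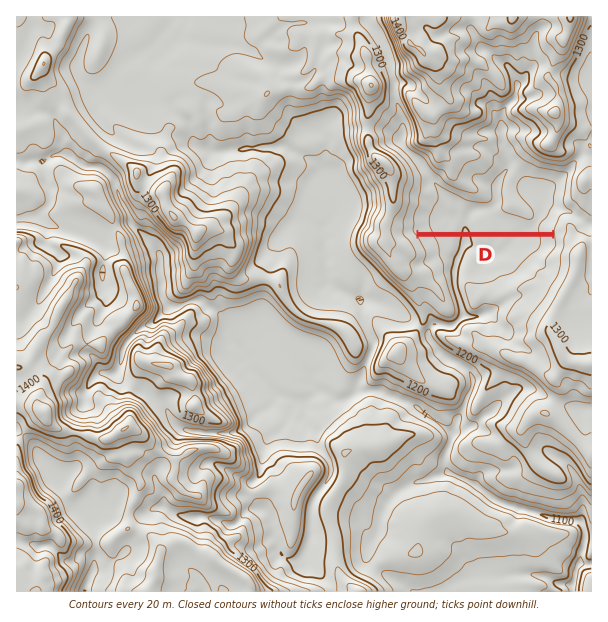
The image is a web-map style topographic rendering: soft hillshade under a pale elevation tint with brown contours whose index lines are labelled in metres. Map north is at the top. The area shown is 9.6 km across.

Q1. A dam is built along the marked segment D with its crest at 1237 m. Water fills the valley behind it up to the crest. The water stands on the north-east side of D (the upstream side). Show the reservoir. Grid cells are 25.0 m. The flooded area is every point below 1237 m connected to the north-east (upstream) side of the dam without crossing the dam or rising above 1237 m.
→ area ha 255.2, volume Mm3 40.77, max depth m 38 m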